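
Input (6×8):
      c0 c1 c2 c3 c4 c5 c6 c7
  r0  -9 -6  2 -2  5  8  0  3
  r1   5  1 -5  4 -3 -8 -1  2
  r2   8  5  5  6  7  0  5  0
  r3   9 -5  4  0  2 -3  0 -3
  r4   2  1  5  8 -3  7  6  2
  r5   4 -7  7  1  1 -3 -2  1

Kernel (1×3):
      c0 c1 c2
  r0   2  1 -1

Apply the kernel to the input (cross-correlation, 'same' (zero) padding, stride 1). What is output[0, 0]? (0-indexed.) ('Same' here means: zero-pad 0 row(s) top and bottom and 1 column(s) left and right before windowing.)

The receptive field on the zero-padded input at this output position is [0 -9 -6]. Elementwise product with the kernel and sum: 0·2 + -9·1 + -6·-1.

-3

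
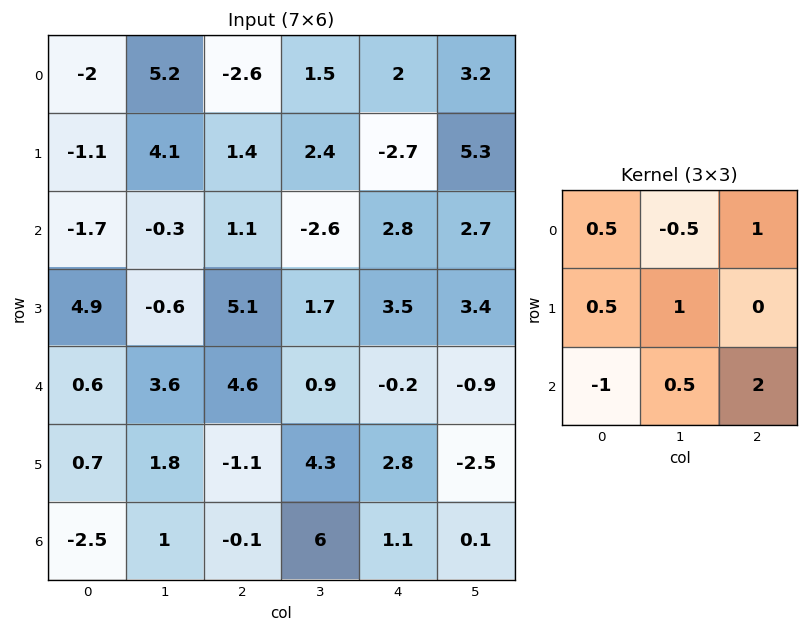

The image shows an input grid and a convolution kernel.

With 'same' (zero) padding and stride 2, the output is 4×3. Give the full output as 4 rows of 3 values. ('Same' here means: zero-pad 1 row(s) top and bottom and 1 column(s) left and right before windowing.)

5.65 1.4 9.6
4.2 11.25 16.2
1.5 11.5 -5.15
-1.05 6.15 2.35

Output[0,0]: The receptive field on the zero-padded input at this output position is [0 0 0 / 0 -2 5.2 / 0 -1.1 4.1]. Elementwise product with the kernel and sum: 0·0.5 + 0·-0.5 + 0·1 + 0·0.5 + -2·1 + 0·-1 + -1.1·0.5 + 4.1·2.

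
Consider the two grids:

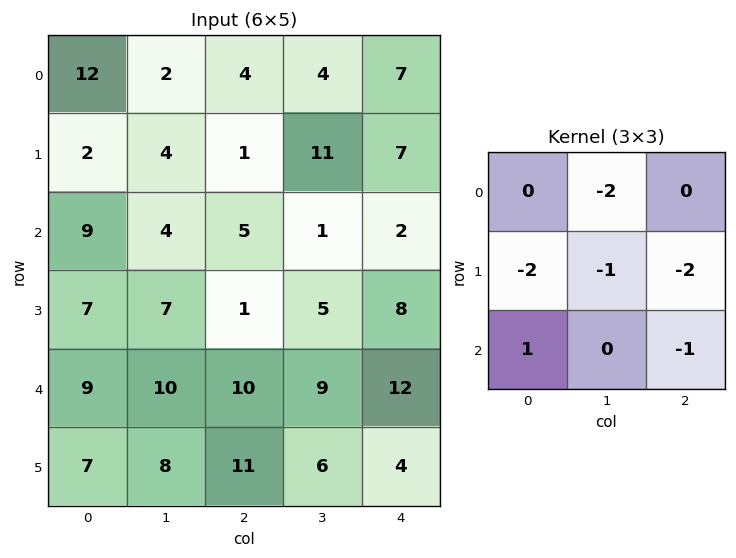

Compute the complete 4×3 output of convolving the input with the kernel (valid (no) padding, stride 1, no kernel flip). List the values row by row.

-10 -36 -32
-34 -15 -44
-32 -34 -27
-66 -48 -56

Output[0,0]: The receptive field on the input at this output position is [12 2 4 / 2 4 1 / 9 4 5]. Elementwise product with the kernel and sum: 2·-2 + 2·-2 + 4·-1 + 1·-2 + 9·1 + 5·-1.
Output[0,1]: The receptive field on the input at this output position is [2 4 4 / 4 1 11 / 4 5 1]. Elementwise product with the kernel and sum: 4·-2 + 4·-2 + 1·-1 + 11·-2 + 4·1 + 1·-1.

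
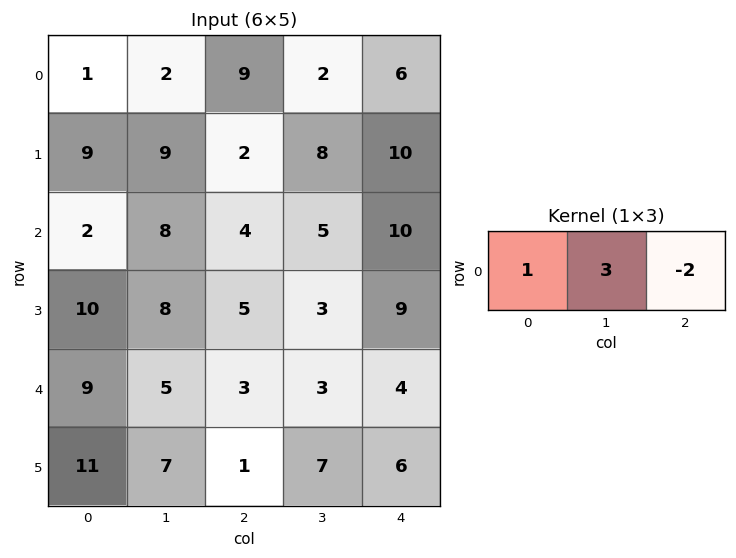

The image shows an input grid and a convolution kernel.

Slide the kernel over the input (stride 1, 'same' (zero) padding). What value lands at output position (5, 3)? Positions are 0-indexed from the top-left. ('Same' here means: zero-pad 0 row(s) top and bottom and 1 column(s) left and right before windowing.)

10

The receptive field on the zero-padded input at this output position is [1 7 6]. Elementwise product with the kernel and sum: 1·1 + 7·3 + 6·-2.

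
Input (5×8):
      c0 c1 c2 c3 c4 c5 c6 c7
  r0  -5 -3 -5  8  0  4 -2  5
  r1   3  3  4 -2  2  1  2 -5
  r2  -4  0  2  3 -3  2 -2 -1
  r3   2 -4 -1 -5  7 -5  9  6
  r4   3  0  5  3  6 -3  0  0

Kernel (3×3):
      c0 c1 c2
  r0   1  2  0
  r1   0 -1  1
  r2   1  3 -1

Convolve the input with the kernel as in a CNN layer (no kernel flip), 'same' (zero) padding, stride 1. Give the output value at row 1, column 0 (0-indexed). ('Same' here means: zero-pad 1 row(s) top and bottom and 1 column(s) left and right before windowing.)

-22

The receptive field on the zero-padded input at this output position is [0 -5 -3 / 0 3 3 / 0 -4 0]. Elementwise product with the kernel and sum: 0·1 + -5·2 + 3·-1 + 3·1 + 0·1 + -4·3 + 0·-1.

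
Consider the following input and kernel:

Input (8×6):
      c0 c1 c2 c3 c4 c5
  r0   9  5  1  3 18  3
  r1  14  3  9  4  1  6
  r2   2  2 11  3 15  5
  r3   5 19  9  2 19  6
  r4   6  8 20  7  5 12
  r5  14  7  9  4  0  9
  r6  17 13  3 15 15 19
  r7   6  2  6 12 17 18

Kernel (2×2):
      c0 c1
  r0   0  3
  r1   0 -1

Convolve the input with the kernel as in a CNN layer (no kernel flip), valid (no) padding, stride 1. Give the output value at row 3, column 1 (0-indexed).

The receptive field on the input at this output position is [19 9 / 8 20]. Elementwise product with the kernel and sum: 9·3 + 20·-1.

7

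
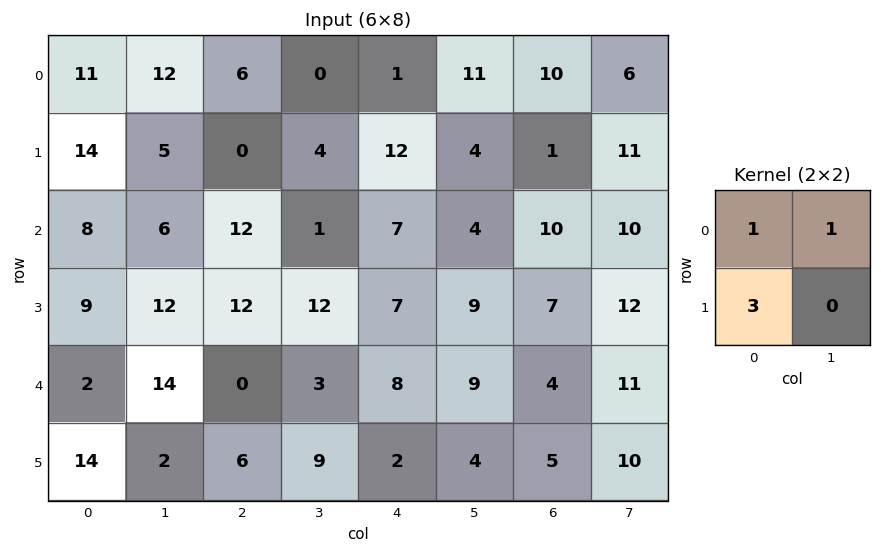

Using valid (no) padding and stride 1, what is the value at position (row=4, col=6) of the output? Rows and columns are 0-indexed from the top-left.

The receptive field on the input at this output position is [4 11 / 5 10]. Elementwise product with the kernel and sum: 4·1 + 11·1 + 5·3.

30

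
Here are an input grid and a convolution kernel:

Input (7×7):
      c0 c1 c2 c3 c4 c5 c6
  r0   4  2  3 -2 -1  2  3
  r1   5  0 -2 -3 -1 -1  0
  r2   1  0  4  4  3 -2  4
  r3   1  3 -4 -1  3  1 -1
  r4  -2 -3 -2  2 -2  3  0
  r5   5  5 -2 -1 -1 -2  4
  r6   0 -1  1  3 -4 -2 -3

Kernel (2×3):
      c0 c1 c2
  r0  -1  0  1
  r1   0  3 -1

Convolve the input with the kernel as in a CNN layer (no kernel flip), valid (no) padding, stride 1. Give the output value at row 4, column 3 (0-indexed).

The receptive field on the input at this output position is [2 -2 3 / -1 -1 -2]. Elementwise product with the kernel and sum: 2·-1 + 3·1 + -1·3 + -2·-1.

0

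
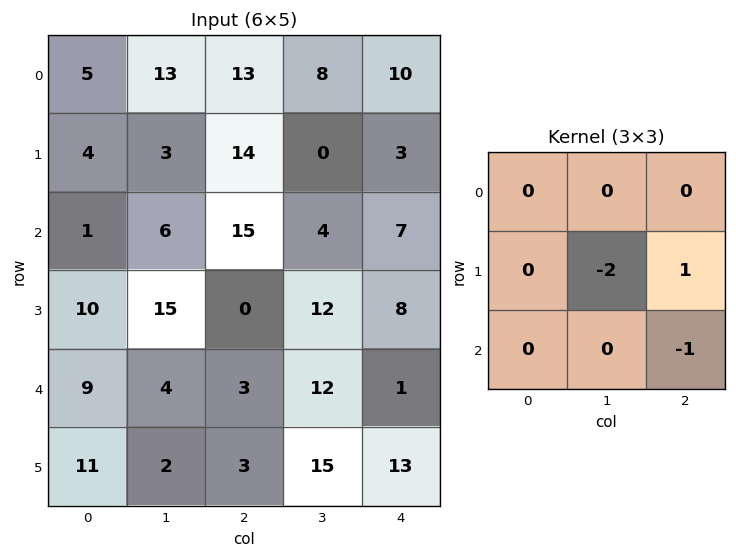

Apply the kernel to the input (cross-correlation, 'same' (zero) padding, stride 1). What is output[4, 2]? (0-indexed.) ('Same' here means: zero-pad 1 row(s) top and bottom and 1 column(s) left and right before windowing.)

-9

The receptive field on the zero-padded input at this output position is [15 0 12 / 4 3 12 / 2 3 15]. Elementwise product with the kernel and sum: 3·-2 + 12·1 + 15·-1.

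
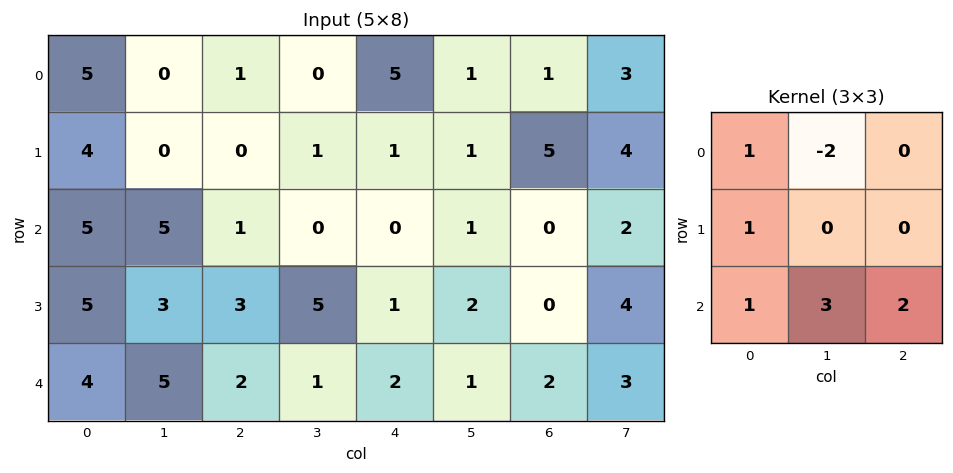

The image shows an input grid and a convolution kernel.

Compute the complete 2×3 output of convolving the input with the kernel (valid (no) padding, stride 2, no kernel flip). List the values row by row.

Output[0,0]: The receptive field on the input at this output position is [5 0 1 / 4 0 0 / 5 5 1]. Elementwise product with the kernel and sum: 5·1 + 0·-2 + 4·1 + 5·1 + 5·3 + 1·2.
Output[0,1]: The receptive field on the input at this output position is [1 0 5 / 0 1 1 / 1 0 0]. Elementwise product with the kernel and sum: 1·1 + 0·-2 + 0·1 + 1·1 + 0·3 + 0·2.

31 2 7
23 13 8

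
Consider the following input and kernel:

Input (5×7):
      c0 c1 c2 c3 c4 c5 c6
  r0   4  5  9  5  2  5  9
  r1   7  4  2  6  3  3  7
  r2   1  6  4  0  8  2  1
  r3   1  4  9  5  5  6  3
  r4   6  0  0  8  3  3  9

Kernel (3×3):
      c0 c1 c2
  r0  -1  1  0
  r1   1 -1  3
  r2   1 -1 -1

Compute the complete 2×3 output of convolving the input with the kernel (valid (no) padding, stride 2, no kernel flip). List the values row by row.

Output[0,0]: The receptive field on the input at this output position is [4 5 9 / 7 4 2 / 1 6 4]. Elementwise product with the kernel and sum: 4·-1 + 5·1 + 7·1 + 4·-1 + 2·3 + 1·1 + 6·-1 + 4·-1.
Output[0,1]: The receptive field on the input at this output position is [9 5 2 / 2 6 3 / 4 0 8]. Elementwise product with the kernel and sum: 9·-1 + 5·1 + 2·1 + 6·-1 + 3·3 + 4·1 + 0·-1 + 8·-1.

1 -3 29
35 4 -7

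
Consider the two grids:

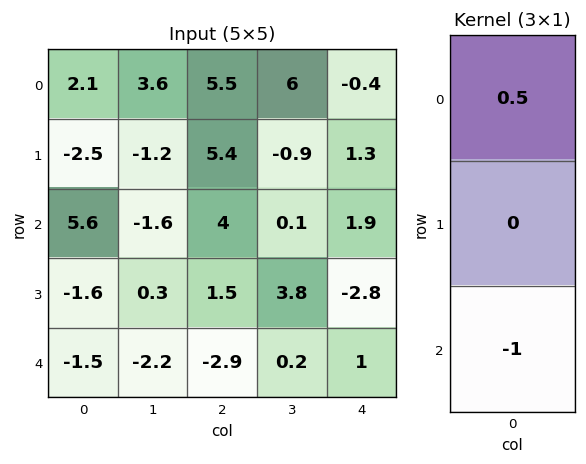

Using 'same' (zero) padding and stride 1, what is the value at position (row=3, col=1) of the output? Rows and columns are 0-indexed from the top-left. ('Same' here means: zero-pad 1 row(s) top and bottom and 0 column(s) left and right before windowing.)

The receptive field on the zero-padded input at this output position is [-1.6 / 0.3 / -2.2]. Elementwise product with the kernel and sum: -1.6·0.5 + -2.2·-1.

1.4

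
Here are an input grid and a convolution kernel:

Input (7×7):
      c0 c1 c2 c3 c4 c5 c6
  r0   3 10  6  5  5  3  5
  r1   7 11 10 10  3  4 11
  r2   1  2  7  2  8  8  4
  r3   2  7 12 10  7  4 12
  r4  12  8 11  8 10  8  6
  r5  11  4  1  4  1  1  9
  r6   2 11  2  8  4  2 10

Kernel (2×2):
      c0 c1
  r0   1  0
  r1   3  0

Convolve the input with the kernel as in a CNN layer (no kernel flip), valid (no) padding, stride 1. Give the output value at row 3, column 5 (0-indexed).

28

The receptive field on the input at this output position is [4 12 / 8 6]. Elementwise product with the kernel and sum: 4·1 + 8·3.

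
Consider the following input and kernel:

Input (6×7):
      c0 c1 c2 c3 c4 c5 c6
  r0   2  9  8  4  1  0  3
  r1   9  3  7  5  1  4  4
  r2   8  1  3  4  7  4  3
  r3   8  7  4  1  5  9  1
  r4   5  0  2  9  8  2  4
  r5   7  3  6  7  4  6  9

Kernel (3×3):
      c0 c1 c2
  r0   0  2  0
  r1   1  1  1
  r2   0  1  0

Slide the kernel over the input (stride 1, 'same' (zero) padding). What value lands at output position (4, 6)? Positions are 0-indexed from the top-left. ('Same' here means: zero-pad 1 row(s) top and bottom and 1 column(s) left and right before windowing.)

17

The receptive field on the zero-padded input at this output position is [9 1 0 / 2 4 0 / 6 9 0]. Elementwise product with the kernel and sum: 1·2 + 2·1 + 4·1 + 0·1 + 9·1.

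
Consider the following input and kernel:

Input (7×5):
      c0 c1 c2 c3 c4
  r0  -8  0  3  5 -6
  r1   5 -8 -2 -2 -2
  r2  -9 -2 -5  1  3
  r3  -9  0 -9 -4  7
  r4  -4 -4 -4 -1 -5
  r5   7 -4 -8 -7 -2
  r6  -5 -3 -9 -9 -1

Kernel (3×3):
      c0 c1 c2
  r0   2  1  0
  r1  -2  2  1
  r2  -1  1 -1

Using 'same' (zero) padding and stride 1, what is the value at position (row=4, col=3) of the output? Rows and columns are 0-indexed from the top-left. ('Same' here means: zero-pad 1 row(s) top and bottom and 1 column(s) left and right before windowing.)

-18

The receptive field on the zero-padded input at this output position is [-9 -4 7 / -4 -1 -5 / -8 -7 -2]. Elementwise product with the kernel and sum: -9·2 + -4·1 + -4·-2 + -1·2 + -5·1 + -8·-1 + -7·1 + -2·-1.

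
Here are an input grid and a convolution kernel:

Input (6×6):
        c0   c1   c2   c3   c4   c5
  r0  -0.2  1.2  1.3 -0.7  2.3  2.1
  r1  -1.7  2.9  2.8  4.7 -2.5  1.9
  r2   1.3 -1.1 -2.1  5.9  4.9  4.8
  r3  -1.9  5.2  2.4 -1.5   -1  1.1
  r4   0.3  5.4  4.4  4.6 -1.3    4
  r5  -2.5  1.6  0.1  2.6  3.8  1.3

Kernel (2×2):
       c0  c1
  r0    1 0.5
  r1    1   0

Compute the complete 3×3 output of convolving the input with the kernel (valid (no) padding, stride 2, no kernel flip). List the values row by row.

Output[0,0]: The receptive field on the input at this output position is [-0.2 1.2 / -1.7 2.9]. Elementwise product with the kernel and sum: -0.2·1 + 1.2·0.5 + -1.7·1.
Output[0,1]: The receptive field on the input at this output position is [1.3 -0.7 / 2.8 4.7]. Elementwise product with the kernel and sum: 1.3·1 + -0.7·0.5 + 2.8·1.

-1.3 3.75 0.85
-1.15 3.25 6.3
0.5 6.8 4.5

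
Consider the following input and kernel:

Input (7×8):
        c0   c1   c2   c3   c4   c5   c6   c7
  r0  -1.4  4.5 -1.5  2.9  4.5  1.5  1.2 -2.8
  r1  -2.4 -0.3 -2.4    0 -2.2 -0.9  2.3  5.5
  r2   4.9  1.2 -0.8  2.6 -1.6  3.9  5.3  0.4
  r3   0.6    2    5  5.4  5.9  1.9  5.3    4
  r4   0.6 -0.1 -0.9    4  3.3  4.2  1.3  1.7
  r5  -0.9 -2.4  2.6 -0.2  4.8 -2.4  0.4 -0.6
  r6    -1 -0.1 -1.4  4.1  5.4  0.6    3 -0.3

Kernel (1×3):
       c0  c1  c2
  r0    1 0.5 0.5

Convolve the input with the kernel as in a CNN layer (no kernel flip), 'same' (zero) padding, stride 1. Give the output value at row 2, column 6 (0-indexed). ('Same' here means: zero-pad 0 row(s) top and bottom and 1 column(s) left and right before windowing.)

6.75

The receptive field on the zero-padded input at this output position is [3.9 5.3 0.4]. Elementwise product with the kernel and sum: 3.9·1 + 5.3·0.5 + 0.4·0.5.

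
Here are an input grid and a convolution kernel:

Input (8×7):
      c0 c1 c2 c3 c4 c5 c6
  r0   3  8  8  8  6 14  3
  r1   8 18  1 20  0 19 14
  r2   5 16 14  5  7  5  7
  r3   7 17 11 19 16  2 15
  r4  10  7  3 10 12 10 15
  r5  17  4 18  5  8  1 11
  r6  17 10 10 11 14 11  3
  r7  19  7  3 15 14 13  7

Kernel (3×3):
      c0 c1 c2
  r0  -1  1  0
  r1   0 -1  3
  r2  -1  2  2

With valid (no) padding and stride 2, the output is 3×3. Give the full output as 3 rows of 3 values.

45 -10 48
37 61 79
70 66 44

Output[0,0]: The receptive field on the input at this output position is [3 8 8 / 8 18 1 / 5 16 14]. Elementwise product with the kernel and sum: 3·-1 + 8·1 + 18·-1 + 1·3 + 5·-1 + 16·2 + 14·2.
Output[0,1]: The receptive field on the input at this output position is [8 8 6 / 1 20 0 / 14 5 7]. Elementwise product with the kernel and sum: 8·-1 + 8·1 + 20·-1 + 0·3 + 14·-1 + 5·2 + 7·2.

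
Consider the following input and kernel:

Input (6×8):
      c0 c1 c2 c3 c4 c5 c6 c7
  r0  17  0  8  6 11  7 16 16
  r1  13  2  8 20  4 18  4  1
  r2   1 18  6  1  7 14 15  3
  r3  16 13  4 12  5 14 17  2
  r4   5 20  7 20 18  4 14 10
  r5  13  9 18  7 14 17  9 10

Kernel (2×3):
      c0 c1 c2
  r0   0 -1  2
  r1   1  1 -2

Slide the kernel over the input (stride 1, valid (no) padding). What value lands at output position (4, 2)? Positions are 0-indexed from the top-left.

The receptive field on the input at this output position is [7 20 18 / 18 7 14]. Elementwise product with the kernel and sum: 20·-1 + 18·2 + 18·1 + 7·1 + 14·-2.

13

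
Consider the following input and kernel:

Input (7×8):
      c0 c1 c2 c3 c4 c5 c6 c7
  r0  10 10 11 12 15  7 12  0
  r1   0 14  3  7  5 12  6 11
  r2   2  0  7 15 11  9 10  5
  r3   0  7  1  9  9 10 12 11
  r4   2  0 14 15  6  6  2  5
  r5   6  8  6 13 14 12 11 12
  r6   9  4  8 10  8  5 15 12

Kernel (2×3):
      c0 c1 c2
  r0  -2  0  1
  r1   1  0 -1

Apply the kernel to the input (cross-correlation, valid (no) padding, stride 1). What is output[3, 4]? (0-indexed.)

-2

The receptive field on the input at this output position is [9 10 12 / 6 6 2]. Elementwise product with the kernel and sum: 9·-2 + 12·1 + 6·1 + 2·-1.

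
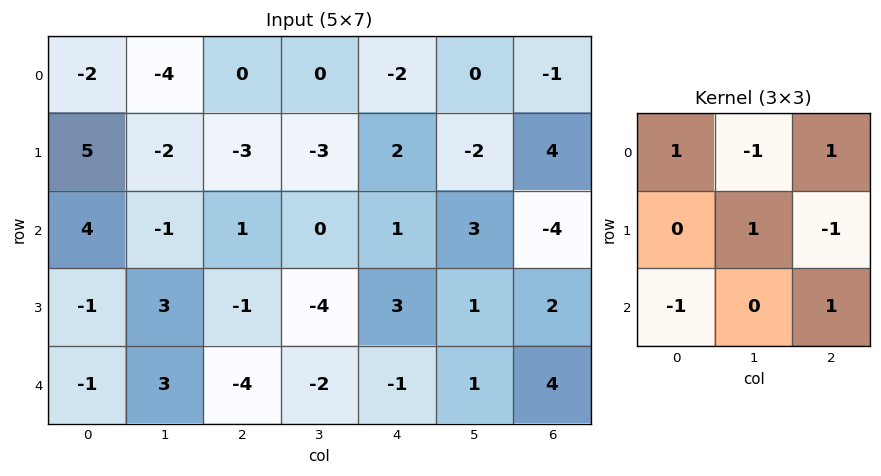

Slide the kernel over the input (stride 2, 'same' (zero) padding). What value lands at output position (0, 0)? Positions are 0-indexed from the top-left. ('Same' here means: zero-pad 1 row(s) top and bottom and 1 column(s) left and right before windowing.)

The receptive field on the zero-padded input at this output position is [0 0 0 / 0 -2 -4 / 0 5 -2]. Elementwise product with the kernel and sum: 0·1 + 0·-1 + 0·1 + -2·1 + -4·-1 + 0·-1 + -2·1.

0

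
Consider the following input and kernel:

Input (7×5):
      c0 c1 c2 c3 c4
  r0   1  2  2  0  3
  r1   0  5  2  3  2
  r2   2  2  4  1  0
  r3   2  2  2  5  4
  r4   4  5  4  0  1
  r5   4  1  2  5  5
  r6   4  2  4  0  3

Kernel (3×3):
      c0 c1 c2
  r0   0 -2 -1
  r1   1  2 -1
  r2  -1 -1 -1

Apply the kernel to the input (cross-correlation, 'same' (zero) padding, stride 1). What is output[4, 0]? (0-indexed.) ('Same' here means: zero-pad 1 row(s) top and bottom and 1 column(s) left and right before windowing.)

The receptive field on the zero-padded input at this output position is [0 2 2 / 0 4 5 / 0 4 1]. Elementwise product with the kernel and sum: 2·-2 + 2·-1 + 0·1 + 4·2 + 5·-1 + 0·-1 + 4·-1 + 1·-1.

-8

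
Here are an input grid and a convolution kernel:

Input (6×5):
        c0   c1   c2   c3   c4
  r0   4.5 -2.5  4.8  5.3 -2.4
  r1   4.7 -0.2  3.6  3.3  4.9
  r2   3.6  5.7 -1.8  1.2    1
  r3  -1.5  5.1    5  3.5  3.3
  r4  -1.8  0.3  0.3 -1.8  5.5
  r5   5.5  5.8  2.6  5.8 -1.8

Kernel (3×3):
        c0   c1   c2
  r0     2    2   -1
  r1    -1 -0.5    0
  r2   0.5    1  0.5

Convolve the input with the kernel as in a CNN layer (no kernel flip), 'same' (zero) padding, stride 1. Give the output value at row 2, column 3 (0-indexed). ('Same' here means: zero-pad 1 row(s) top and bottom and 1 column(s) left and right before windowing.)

17.75

The receptive field on the zero-padded input at this output position is [3.6 3.3 4.9 / -1.8 1.2 1 / 5 3.5 3.3]. Elementwise product with the kernel and sum: 3.6·2 + 3.3·2 + 4.9·-1 + -1.8·-1 + 1.2·-0.5 + 5·0.5 + 3.5·1 + 3.3·0.5.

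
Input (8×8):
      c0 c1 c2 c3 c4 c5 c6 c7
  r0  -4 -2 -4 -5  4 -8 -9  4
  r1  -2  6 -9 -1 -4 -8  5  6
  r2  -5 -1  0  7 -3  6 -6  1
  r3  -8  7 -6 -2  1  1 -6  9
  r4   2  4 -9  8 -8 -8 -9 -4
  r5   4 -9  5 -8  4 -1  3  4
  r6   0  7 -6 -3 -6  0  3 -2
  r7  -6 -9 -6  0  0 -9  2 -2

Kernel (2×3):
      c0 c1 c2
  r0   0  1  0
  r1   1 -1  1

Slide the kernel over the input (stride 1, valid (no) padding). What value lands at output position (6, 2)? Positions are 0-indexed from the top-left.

The receptive field on the input at this output position is [-6 -3 -6 / -6 0 0]. Elementwise product with the kernel and sum: -3·1 + -6·1 + 0·-1 + 0·1.

-9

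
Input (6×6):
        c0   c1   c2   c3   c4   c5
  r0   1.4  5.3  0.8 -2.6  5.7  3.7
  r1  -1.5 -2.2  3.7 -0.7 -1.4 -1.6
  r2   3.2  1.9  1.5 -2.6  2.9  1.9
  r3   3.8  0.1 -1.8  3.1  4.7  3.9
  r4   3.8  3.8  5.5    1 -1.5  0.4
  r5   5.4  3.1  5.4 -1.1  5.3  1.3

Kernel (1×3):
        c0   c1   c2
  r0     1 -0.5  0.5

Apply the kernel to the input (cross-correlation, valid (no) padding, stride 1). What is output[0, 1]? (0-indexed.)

The receptive field on the input at this output position is [5.3 0.8 -2.6]. Elementwise product with the kernel and sum: 5.3·1 + 0.8·-0.5 + -2.6·0.5.

3.6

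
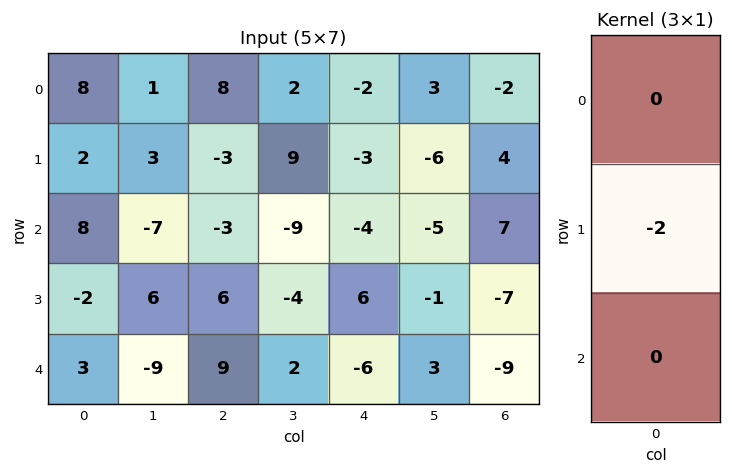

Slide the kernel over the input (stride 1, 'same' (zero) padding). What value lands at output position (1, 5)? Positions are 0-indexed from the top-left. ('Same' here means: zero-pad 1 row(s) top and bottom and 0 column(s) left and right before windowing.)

The receptive field on the zero-padded input at this output position is [3 / -6 / -5]. Elementwise product with the kernel and sum: -6·-2.

12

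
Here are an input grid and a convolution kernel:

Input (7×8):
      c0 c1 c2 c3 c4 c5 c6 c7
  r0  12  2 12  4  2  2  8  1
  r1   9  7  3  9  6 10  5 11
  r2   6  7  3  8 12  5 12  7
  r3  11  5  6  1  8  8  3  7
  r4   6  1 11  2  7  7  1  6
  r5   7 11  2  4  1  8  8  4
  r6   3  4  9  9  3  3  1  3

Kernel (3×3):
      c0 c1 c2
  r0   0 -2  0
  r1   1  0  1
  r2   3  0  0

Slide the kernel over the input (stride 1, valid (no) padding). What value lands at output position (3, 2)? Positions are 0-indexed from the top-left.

The receptive field on the input at this output position is [6 1 8 / 11 2 7 / 2 4 1]. Elementwise product with the kernel and sum: 1·-2 + 11·1 + 7·1 + 2·3.

22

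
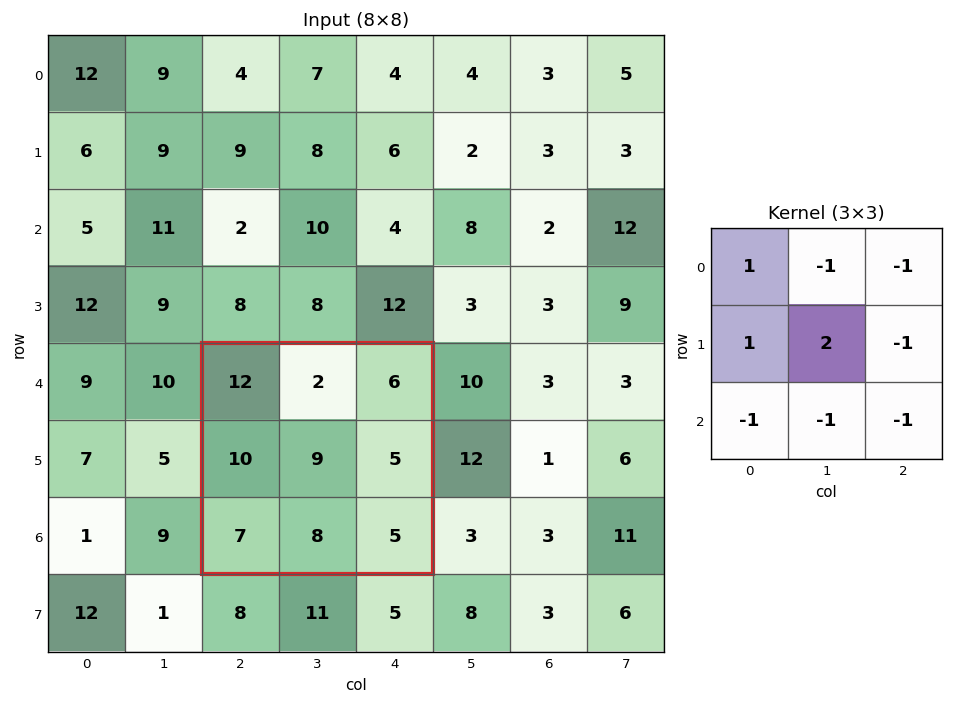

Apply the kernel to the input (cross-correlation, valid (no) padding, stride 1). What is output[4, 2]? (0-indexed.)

The receptive field on the input at this output position is [12 2 6 / 10 9 5 / 7 8 5]. Elementwise product with the kernel and sum: 12·1 + 2·-1 + 6·-1 + 10·1 + 9·2 + 5·-1 + 7·-1 + 8·-1 + 5·-1.

7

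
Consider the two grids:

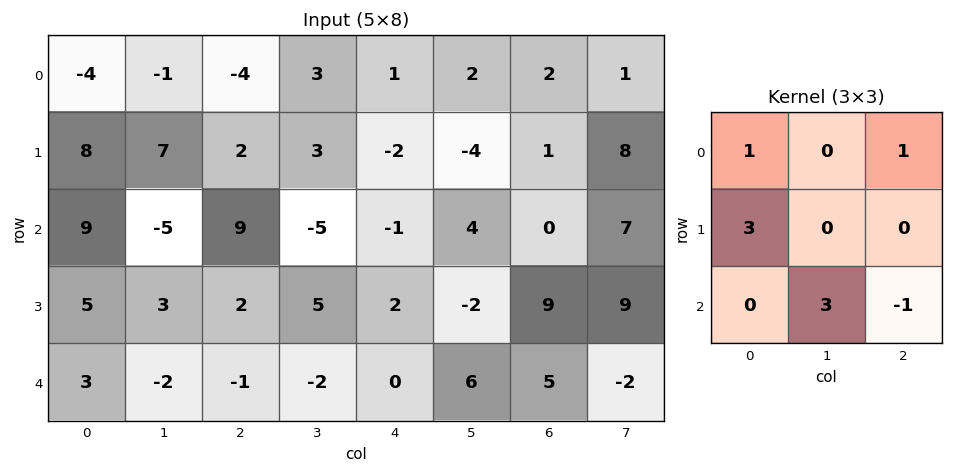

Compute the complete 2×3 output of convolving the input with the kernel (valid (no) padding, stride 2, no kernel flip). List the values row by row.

Output[0,0]: The receptive field on the input at this output position is [-4 -1 -4 / 8 7 2 / 9 -5 9]. Elementwise product with the kernel and sum: -4·1 + -4·1 + 8·3 + -5·3 + 9·-1.
Output[0,1]: The receptive field on the input at this output position is [-4 3 1 / 2 3 -2 / 9 -5 -1]. Elementwise product with the kernel and sum: -4·1 + 1·1 + 2·3 + -5·3 + -1·-1.

-8 -11 9
28 8 18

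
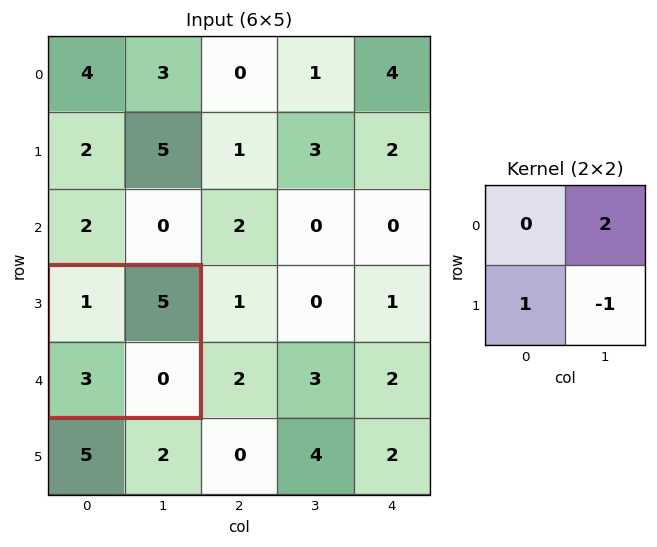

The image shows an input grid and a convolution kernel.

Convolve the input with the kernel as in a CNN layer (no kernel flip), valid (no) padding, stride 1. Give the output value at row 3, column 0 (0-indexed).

13

The receptive field on the input at this output position is [1 5 / 3 0]. Elementwise product with the kernel and sum: 5·2 + 3·1 + 0·-1.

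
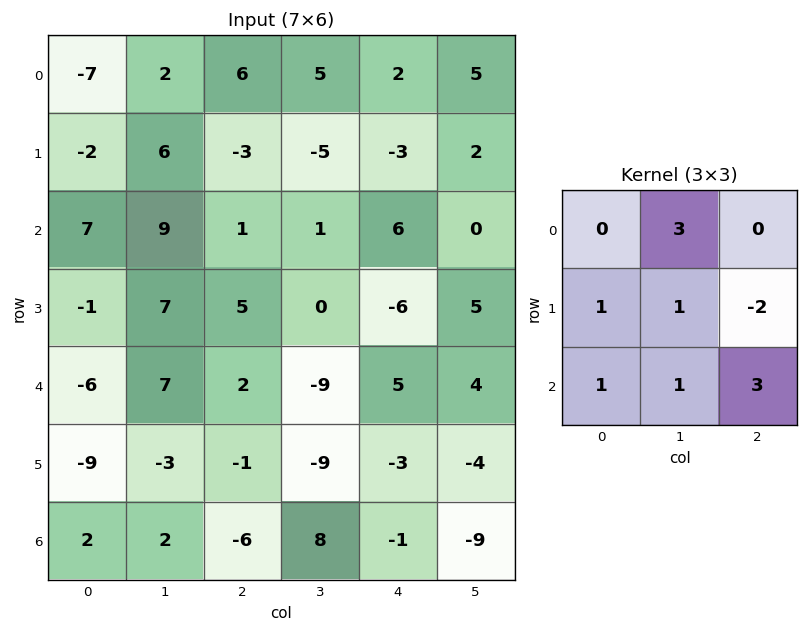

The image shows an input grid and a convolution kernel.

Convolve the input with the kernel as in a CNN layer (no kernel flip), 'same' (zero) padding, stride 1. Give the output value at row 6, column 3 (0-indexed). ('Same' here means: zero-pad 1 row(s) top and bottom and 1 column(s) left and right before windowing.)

The receptive field on the zero-padded input at this output position is [-1 -9 -3 / -6 8 -1 / 0 0 0]. Elementwise product with the kernel and sum: -9·3 + -6·1 + 8·1 + -1·-2 + 0·1 + 0·1 + 0·3.

-23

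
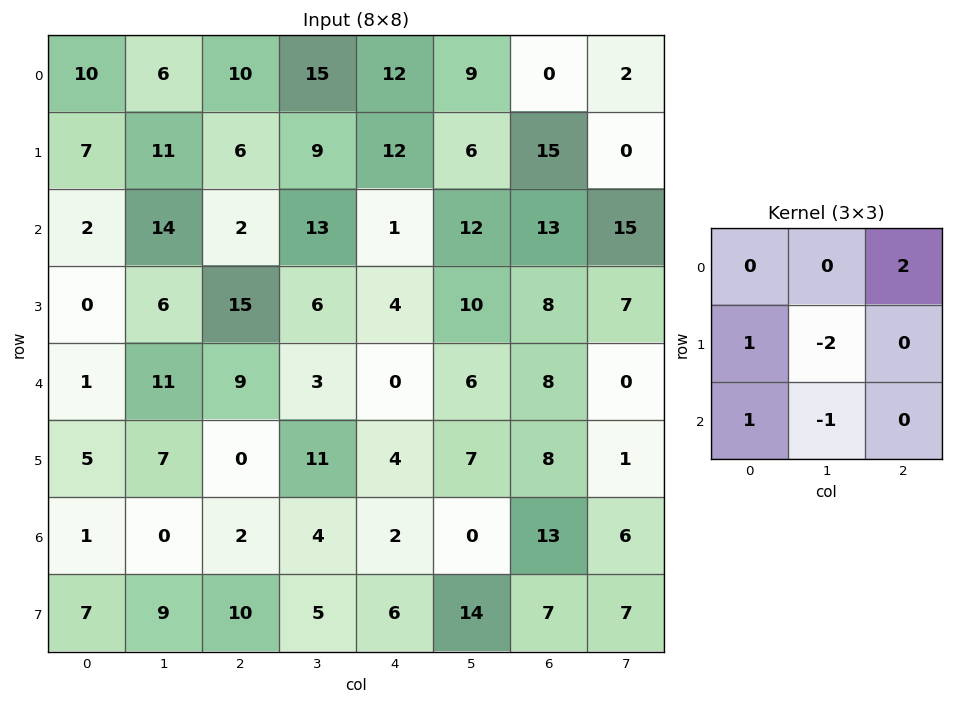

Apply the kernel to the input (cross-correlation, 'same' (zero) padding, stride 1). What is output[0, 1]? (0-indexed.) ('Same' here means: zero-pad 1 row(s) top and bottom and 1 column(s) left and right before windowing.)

-6

The receptive field on the zero-padded input at this output position is [0 0 0 / 10 6 10 / 7 11 6]. Elementwise product with the kernel and sum: 0·2 + 10·1 + 6·-2 + 7·1 + 11·-1.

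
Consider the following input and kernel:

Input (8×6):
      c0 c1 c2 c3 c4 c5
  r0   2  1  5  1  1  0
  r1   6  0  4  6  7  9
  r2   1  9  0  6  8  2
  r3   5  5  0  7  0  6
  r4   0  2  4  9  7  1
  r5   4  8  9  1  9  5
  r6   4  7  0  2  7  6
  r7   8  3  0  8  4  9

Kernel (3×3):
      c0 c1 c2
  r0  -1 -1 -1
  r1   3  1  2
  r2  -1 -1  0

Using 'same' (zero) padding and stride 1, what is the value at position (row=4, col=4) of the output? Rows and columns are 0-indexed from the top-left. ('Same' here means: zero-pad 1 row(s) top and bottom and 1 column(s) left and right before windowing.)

13

The receptive field on the zero-padded input at this output position is [7 0 6 / 9 7 1 / 1 9 5]. Elementwise product with the kernel and sum: 7·-1 + 0·-1 + 6·-1 + 9·3 + 7·1 + 1·2 + 1·-1 + 9·-1.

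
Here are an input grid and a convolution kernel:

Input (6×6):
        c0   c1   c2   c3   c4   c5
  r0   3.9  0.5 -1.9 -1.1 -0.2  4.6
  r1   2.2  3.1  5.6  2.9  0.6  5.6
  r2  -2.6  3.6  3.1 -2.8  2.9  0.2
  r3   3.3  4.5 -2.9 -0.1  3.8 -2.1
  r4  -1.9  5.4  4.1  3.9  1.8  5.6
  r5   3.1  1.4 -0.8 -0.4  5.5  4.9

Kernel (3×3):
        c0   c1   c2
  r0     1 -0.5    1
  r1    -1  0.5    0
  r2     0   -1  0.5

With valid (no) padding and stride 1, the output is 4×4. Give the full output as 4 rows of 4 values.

-0.95 -4.45 -1.45 -1.8
4.7 4 2.25 7.6
-5.7 -8.85 7.25 -1.05
0.95 3.1 1.95 -10.15

Output[0,0]: The receptive field on the input at this output position is [3.9 0.5 -1.9 / 2.2 3.1 5.6 / -2.6 3.6 3.1]. Elementwise product with the kernel and sum: 3.9·1 + 0.5·-0.5 + -1.9·1 + 2.2·-1 + 3.1·0.5 + 3.6·-1 + 3.1·0.5.
Output[0,1]: The receptive field on the input at this output position is [0.5 -1.9 -1.1 / 3.1 5.6 2.9 / 3.6 3.1 -2.8]. Elementwise product with the kernel and sum: 0.5·1 + -1.9·-0.5 + -1.1·1 + 3.1·-1 + 5.6·0.5 + 3.1·-1 + -2.8·0.5.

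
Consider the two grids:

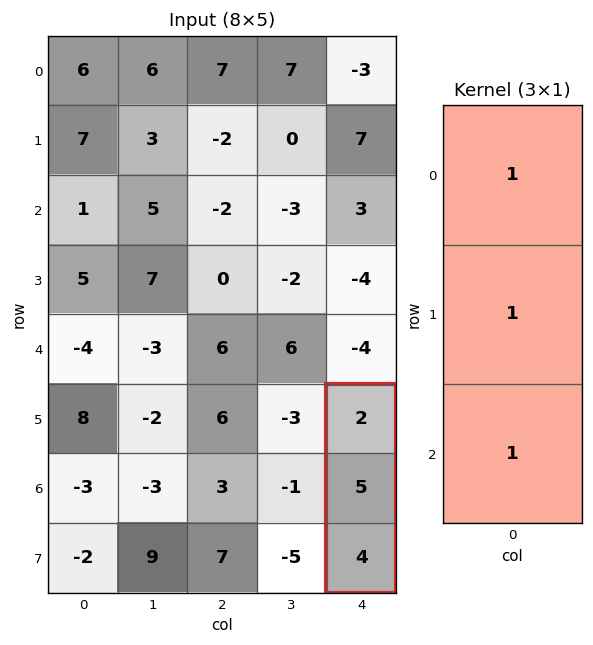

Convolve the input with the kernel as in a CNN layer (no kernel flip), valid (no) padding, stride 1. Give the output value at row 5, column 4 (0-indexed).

11

The receptive field on the input at this output position is [2 / 5 / 4]. Elementwise product with the kernel and sum: 2·1 + 5·1 + 4·1.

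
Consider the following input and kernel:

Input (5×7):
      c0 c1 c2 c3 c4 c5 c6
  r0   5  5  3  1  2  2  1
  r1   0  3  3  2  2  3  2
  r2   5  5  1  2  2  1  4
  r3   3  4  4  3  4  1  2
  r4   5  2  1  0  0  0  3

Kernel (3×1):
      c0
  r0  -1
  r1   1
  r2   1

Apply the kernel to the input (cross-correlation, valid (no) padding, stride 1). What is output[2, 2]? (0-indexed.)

4

The receptive field on the input at this output position is [1 / 4 / 1]. Elementwise product with the kernel and sum: 1·-1 + 4·1 + 1·1.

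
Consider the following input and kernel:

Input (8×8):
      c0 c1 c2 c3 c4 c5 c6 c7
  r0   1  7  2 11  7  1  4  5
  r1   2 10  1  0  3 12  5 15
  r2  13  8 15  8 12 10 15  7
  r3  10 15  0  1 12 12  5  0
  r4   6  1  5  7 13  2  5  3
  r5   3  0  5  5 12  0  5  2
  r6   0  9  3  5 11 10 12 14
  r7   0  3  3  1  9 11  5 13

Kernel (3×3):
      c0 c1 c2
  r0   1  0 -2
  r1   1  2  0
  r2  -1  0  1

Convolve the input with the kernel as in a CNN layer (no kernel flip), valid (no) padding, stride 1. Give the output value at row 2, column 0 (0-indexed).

22

The receptive field on the input at this output position is [13 8 15 / 10 15 0 / 6 1 5]. Elementwise product with the kernel and sum: 13·1 + 15·-2 + 10·1 + 15·2 + 6·-1 + 5·1.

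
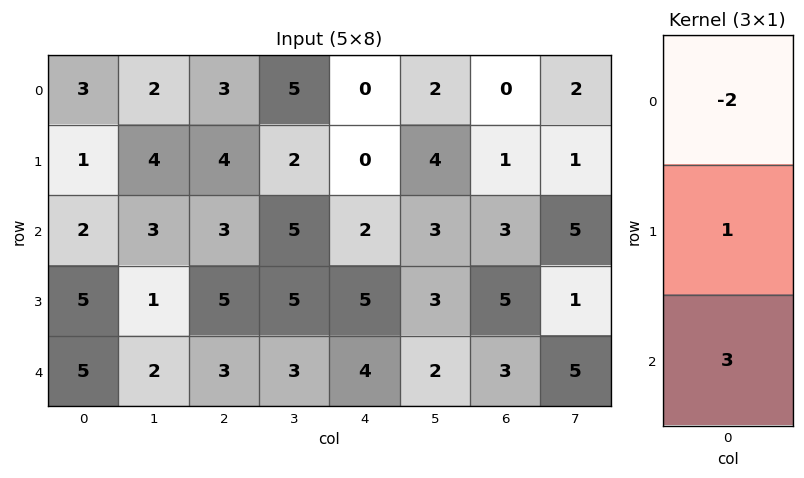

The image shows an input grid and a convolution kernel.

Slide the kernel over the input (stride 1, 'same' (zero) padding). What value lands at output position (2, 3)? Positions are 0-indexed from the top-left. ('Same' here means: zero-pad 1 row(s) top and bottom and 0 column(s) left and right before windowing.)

16

The receptive field on the zero-padded input at this output position is [2 / 5 / 5]. Elementwise product with the kernel and sum: 2·-2 + 5·1 + 5·3.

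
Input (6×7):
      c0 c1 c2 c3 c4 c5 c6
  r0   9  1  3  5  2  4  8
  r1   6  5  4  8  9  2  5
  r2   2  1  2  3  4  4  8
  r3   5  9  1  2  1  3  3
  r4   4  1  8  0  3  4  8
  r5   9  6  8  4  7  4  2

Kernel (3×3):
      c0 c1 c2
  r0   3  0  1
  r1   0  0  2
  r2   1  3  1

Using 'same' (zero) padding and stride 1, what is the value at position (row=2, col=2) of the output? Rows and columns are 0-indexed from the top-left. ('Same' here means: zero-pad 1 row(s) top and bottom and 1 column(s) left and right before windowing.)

The receptive field on the zero-padded input at this output position is [5 4 8 / 1 2 3 / 9 1 2]. Elementwise product with the kernel and sum: 5·3 + 8·1 + 3·2 + 9·1 + 1·3 + 2·1.

43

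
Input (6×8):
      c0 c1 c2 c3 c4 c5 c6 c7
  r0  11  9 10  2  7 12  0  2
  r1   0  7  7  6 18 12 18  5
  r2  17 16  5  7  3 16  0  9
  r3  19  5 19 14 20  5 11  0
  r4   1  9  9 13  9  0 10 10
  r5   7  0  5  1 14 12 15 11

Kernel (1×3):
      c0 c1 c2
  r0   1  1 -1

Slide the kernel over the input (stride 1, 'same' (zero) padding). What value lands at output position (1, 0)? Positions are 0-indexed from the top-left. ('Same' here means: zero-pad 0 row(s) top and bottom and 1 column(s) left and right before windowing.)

-7

The receptive field on the zero-padded input at this output position is [0 0 7]. Elementwise product with the kernel and sum: 0·1 + 0·1 + 7·-1.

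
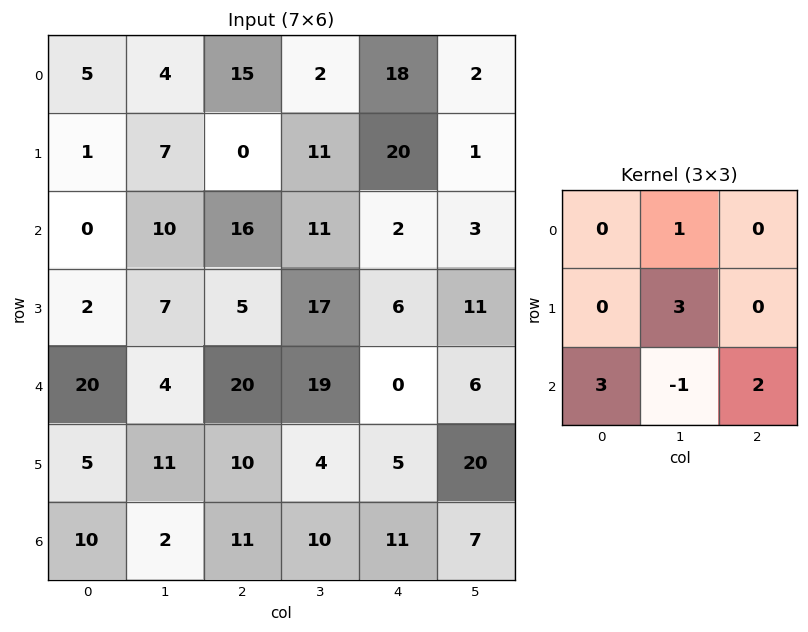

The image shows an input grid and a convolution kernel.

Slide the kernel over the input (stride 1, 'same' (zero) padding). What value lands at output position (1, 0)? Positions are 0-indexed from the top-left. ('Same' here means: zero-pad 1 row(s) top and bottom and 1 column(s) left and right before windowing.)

28

The receptive field on the zero-padded input at this output position is [0 5 4 / 0 1 7 / 0 0 10]. Elementwise product with the kernel and sum: 5·1 + 1·3 + 0·3 + 0·-1 + 10·2.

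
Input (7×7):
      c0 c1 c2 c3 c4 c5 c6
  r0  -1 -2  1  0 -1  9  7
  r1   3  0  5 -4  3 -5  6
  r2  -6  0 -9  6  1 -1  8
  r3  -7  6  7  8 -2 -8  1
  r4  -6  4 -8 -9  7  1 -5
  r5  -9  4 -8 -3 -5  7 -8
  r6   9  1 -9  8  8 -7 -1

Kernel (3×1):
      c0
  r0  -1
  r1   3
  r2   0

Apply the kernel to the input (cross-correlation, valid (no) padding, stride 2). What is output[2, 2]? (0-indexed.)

The receptive field on the input at this output position is [7 / -5 / 8]. Elementwise product with the kernel and sum: 7·-1 + -5·3.

-22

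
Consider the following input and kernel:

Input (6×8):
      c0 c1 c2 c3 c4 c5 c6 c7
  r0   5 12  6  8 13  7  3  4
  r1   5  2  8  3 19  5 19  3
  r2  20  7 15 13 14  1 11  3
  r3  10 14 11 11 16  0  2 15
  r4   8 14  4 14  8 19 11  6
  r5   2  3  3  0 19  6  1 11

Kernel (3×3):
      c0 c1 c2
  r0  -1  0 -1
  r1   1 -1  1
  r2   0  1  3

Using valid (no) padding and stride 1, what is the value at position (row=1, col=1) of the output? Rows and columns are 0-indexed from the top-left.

44

The receptive field on the input at this output position is [2 8 3 / 7 15 13 / 14 11 11]. Elementwise product with the kernel and sum: 2·-1 + 3·-1 + 7·1 + 15·-1 + 13·1 + 11·1 + 11·3.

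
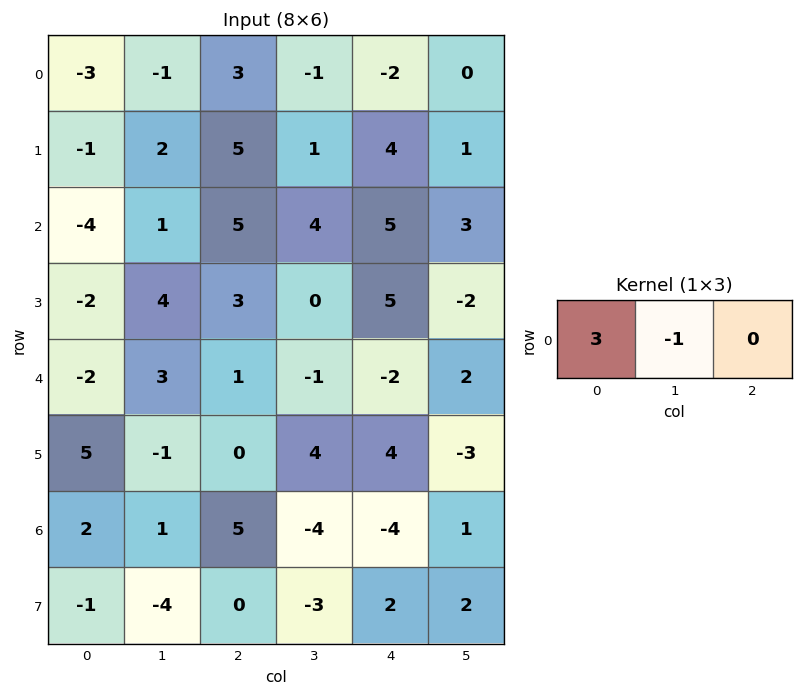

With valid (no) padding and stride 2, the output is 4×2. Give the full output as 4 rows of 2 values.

-8 10
-13 11
-9 4
5 19

Output[0,0]: The receptive field on the input at this output position is [-3 -1 3]. Elementwise product with the kernel and sum: -3·3 + -1·-1.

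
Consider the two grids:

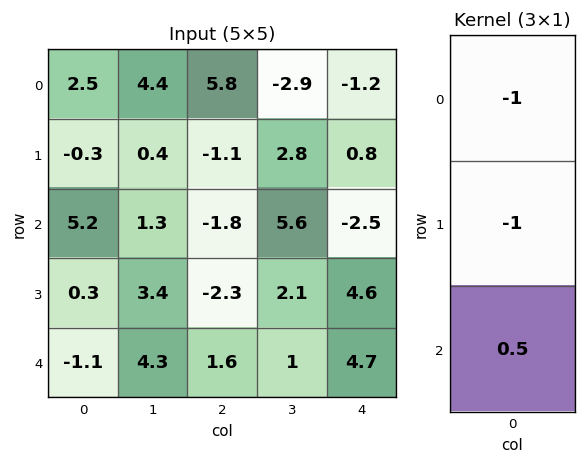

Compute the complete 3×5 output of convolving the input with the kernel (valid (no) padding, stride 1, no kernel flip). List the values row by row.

0.4 -4.15 -5.6 2.9 -0.85
-4.75 -0 1.75 -7.35 4
-6.05 -2.55 4.9 -7.2 0.25

Output[0,0]: The receptive field on the input at this output position is [2.5 / -0.3 / 5.2]. Elementwise product with the kernel and sum: 2.5·-1 + -0.3·-1 + 5.2·0.5.
Output[0,1]: The receptive field on the input at this output position is [4.4 / 0.4 / 1.3]. Elementwise product with the kernel and sum: 4.4·-1 + 0.4·-1 + 1.3·0.5.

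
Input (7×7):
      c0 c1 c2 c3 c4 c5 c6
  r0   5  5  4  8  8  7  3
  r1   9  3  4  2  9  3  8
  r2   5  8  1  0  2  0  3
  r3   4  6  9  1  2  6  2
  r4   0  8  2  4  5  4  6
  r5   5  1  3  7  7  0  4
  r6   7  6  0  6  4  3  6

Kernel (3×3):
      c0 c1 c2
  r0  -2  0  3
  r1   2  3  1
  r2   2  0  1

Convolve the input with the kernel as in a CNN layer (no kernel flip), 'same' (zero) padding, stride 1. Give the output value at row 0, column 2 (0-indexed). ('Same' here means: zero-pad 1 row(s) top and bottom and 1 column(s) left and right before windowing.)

The receptive field on the zero-padded input at this output position is [0 0 0 / 5 4 8 / 3 4 2]. Elementwise product with the kernel and sum: 0·-2 + 0·3 + 5·2 + 4·3 + 8·1 + 3·2 + 2·1.

38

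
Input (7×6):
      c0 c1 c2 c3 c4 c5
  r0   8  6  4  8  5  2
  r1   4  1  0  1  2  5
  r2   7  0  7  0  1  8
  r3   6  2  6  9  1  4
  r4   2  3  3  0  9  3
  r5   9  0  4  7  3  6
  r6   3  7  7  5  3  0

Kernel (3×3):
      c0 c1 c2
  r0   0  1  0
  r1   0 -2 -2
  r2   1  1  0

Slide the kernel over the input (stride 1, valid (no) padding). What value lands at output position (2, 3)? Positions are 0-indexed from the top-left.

The receptive field on the input at this output position is [0 1 8 / 9 1 4 / 0 9 3]. Elementwise product with the kernel and sum: 1·1 + 1·-2 + 4·-2 + 0·1 + 9·1.

0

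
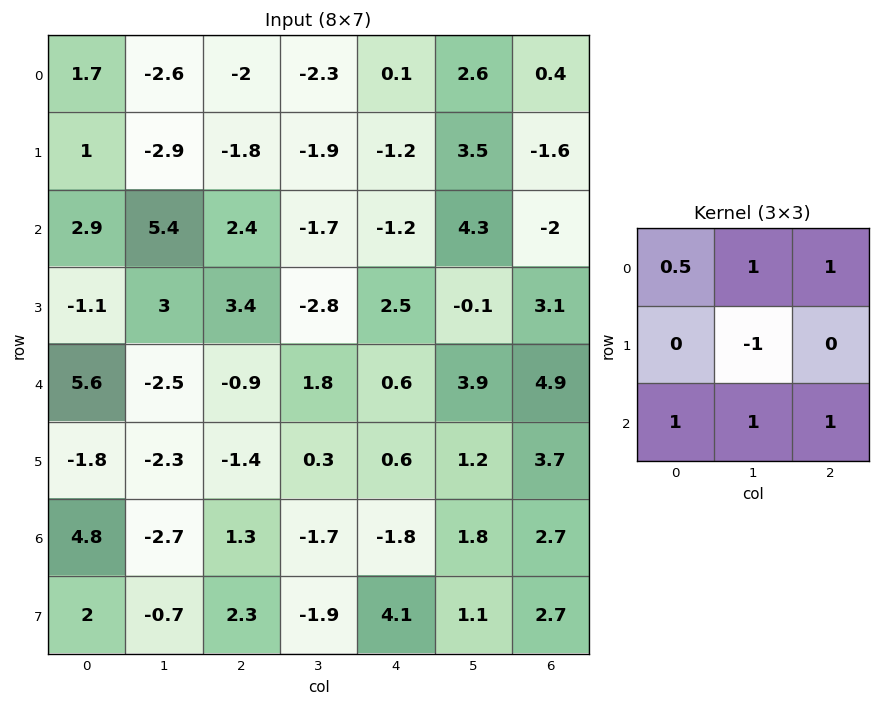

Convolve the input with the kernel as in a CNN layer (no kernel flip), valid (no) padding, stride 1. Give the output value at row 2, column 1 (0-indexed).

-1.6

The receptive field on the input at this output position is [5.4 2.4 -1.7 / 3 3.4 -2.8 / -2.5 -0.9 1.8]. Elementwise product with the kernel and sum: 5.4·0.5 + 2.4·1 + -1.7·1 + 3.4·-1 + -2.5·1 + -0.9·1 + 1.8·1.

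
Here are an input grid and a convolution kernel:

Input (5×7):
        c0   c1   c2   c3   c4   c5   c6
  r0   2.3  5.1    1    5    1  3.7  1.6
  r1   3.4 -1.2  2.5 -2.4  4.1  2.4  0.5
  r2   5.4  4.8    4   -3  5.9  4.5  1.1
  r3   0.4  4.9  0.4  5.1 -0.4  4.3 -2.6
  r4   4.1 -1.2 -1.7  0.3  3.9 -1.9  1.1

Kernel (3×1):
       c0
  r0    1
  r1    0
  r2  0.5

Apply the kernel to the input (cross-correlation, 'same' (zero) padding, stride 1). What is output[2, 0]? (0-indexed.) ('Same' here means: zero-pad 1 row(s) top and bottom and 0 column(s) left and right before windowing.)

3.6

The receptive field on the zero-padded input at this output position is [3.4 / 5.4 / 0.4]. Elementwise product with the kernel and sum: 3.4·1 + 0.4·0.5.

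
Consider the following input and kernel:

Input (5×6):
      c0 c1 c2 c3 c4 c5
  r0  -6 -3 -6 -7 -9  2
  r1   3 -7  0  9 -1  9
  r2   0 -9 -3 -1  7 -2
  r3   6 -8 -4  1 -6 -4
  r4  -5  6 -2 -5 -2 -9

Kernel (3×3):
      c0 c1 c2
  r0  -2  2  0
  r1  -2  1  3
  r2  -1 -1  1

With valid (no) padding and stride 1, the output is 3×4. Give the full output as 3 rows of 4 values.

Output[0,0]: The receptive field on the input at this output position is [-6 -3 -6 / 3 -7 0 / 0 -9 -3]. Elementwise product with the kernel and sum: -6·-2 + -3·2 + 3·-2 + -7·1 + 0·3 + 0·-1 + -9·-1 + -3·1.

-1 46 15 -4
-40 39 41 -16
-53 18 0 -6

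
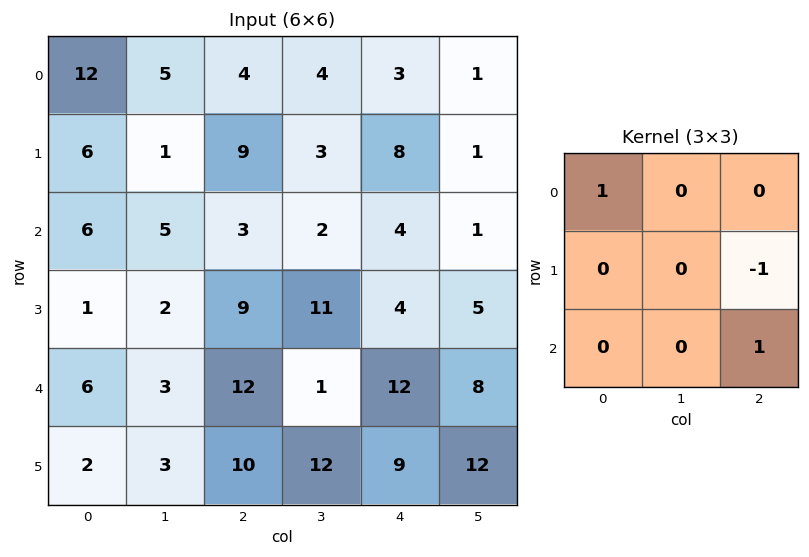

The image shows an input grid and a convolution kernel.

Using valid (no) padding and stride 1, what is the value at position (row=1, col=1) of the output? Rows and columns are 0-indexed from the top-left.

The receptive field on the input at this output position is [1 9 3 / 5 3 2 / 2 9 11]. Elementwise product with the kernel and sum: 1·1 + 2·-1 + 11·1.

10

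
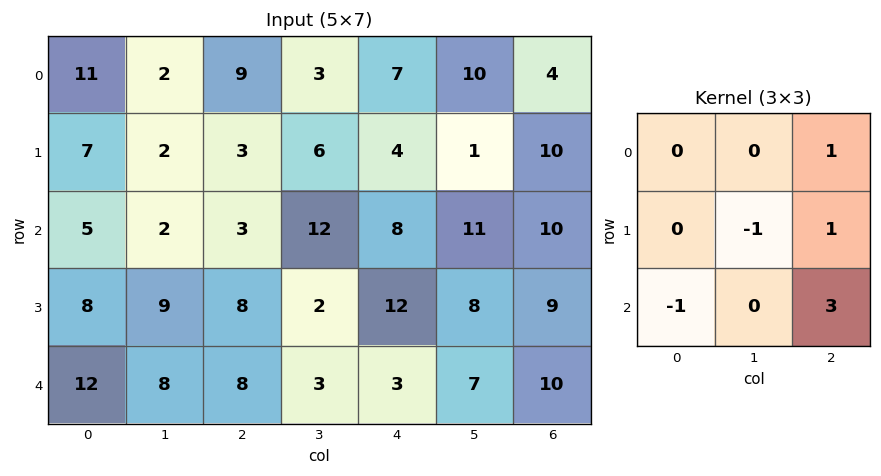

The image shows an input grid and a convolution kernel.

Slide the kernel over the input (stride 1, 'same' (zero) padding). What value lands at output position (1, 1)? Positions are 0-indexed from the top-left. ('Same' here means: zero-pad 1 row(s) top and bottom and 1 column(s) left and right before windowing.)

The receptive field on the zero-padded input at this output position is [11 2 9 / 7 2 3 / 5 2 3]. Elementwise product with the kernel and sum: 9·1 + 2·-1 + 3·1 + 5·-1 + 3·3.

14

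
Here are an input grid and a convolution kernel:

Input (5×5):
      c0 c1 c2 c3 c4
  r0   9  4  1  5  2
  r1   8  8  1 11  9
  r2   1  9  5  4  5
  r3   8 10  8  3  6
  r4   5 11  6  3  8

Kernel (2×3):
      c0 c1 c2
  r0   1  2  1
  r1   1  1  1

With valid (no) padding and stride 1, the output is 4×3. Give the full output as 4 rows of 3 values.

35 31 34
40 39 46
50 44 35
58 49 37

Output[0,0]: The receptive field on the input at this output position is [9 4 1 / 8 8 1]. Elementwise product with the kernel and sum: 9·1 + 4·2 + 1·1 + 8·1 + 8·1 + 1·1.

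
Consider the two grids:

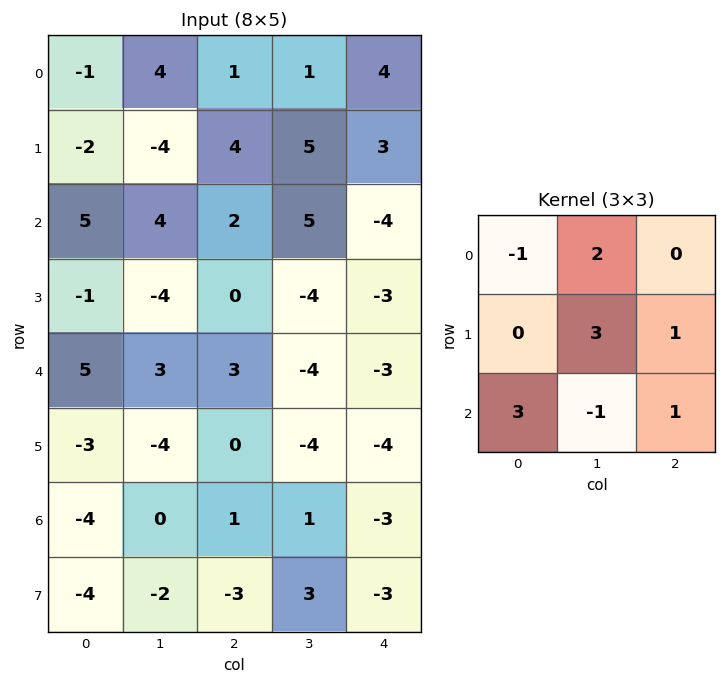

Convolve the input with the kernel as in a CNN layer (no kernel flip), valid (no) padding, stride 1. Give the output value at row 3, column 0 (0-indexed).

0

The receptive field on the input at this output position is [-1 -4 0 / 5 3 3 / -3 -4 0]. Elementwise product with the kernel and sum: -1·-1 + -4·2 + 3·3 + 3·1 + -3·3 + -4·-1 + 0·1.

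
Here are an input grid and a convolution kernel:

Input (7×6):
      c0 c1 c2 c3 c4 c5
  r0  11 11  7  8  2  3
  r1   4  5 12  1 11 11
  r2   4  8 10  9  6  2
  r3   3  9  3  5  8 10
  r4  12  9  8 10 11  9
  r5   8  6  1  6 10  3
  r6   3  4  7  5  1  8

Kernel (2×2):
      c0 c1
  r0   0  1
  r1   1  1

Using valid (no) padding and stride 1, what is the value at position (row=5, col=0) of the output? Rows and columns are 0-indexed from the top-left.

The receptive field on the input at this output position is [8 6 / 3 4]. Elementwise product with the kernel and sum: 6·1 + 3·1 + 4·1.

13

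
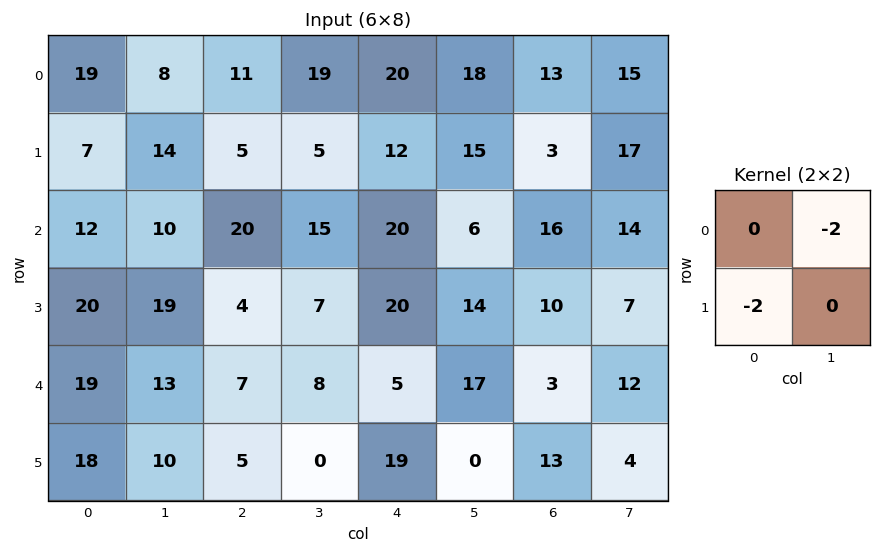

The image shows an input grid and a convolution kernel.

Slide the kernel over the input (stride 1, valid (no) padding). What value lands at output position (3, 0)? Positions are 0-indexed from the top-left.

-76

The receptive field on the input at this output position is [20 19 / 19 13]. Elementwise product with the kernel and sum: 19·-2 + 19·-2.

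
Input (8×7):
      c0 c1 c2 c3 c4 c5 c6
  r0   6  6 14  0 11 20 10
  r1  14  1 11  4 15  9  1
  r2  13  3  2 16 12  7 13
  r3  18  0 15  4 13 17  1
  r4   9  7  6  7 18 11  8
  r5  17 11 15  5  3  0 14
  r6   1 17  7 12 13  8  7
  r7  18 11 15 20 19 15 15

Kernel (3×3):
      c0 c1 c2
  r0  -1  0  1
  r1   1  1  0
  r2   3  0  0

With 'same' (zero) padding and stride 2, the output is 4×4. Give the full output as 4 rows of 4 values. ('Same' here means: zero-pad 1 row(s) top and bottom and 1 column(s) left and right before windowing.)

6 23 23 57
14 8 45 62
9 50 53 2
12 51 80 60

Output[0,0]: The receptive field on the zero-padded input at this output position is [0 0 0 / 0 6 6 / 0 14 1]. Elementwise product with the kernel and sum: 0·-1 + 0·1 + 0·1 + 6·1 + 0·3.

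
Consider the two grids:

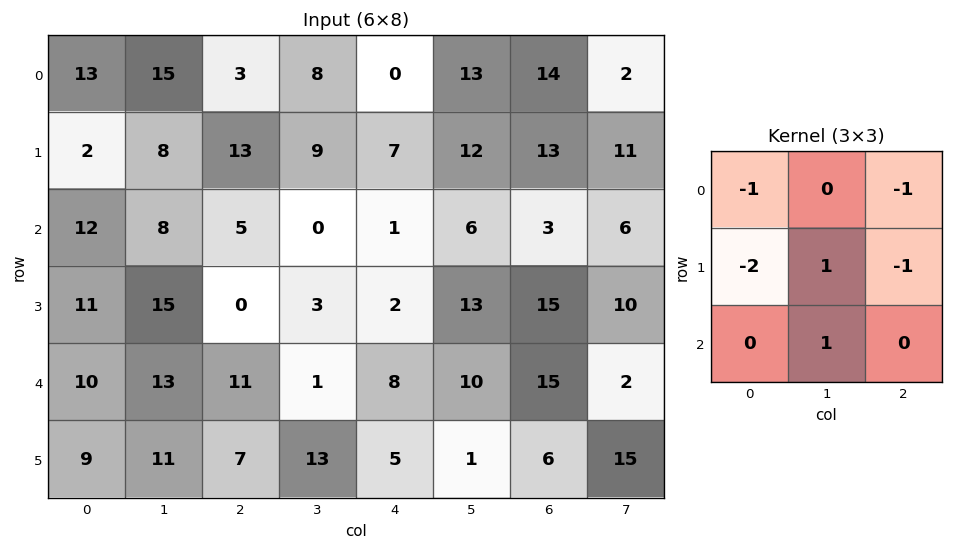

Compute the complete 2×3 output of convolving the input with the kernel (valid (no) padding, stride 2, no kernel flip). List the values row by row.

-17 -27 -23
-11 -4 0

Output[0,0]: The receptive field on the input at this output position is [13 15 3 / 2 8 13 / 12 8 5]. Elementwise product with the kernel and sum: 13·-1 + 3·-1 + 2·-2 + 8·1 + 13·-1 + 8·1.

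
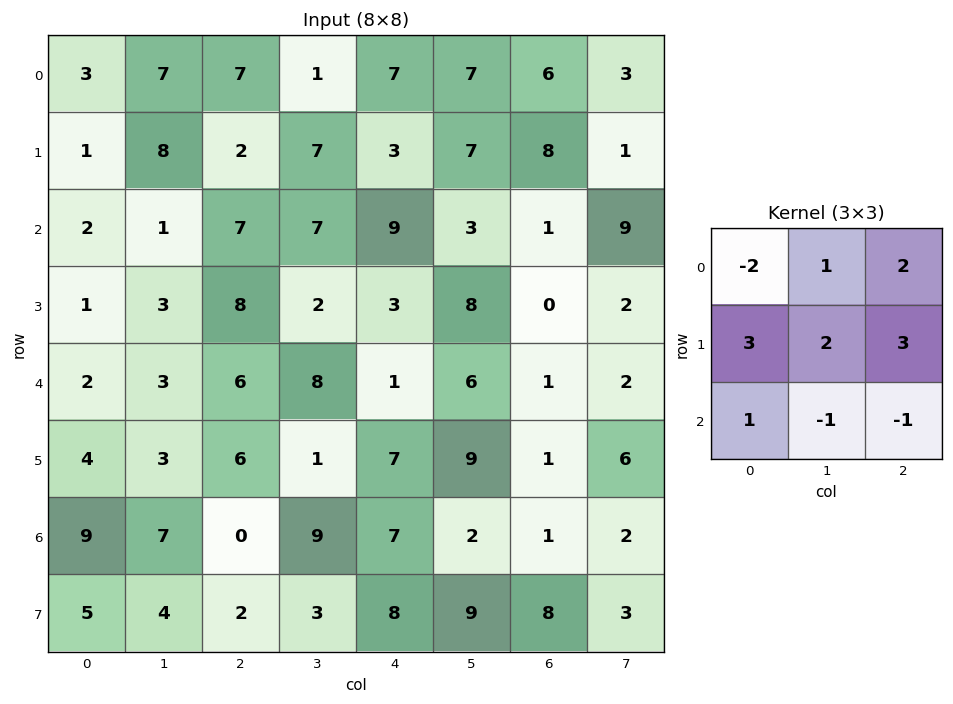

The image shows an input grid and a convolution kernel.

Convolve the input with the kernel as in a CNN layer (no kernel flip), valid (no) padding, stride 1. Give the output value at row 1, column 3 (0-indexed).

The receptive field on the input at this output position is [7 3 7 / 7 9 3 / 2 3 8]. Elementwise product with the kernel and sum: 7·-2 + 3·1 + 7·2 + 7·3 + 9·2 + 3·3 + 2·1 + 3·-1 + 8·-1.

42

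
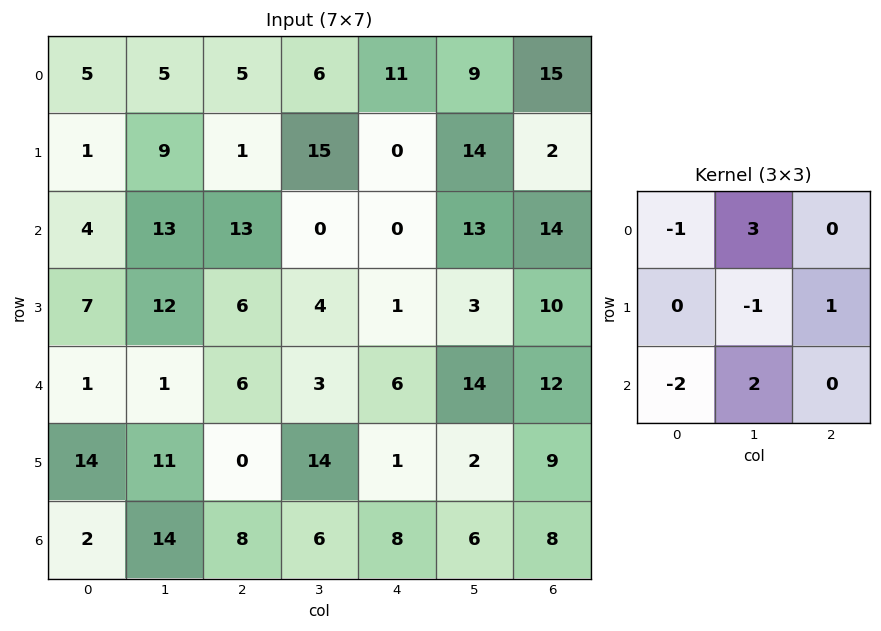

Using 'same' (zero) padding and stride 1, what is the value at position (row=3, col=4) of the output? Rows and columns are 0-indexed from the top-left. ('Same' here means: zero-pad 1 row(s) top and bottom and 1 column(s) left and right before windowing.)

8

The receptive field on the zero-padded input at this output position is [0 0 13 / 4 1 3 / 3 6 14]. Elementwise product with the kernel and sum: 0·-1 + 0·3 + 1·-1 + 3·1 + 3·-2 + 6·2.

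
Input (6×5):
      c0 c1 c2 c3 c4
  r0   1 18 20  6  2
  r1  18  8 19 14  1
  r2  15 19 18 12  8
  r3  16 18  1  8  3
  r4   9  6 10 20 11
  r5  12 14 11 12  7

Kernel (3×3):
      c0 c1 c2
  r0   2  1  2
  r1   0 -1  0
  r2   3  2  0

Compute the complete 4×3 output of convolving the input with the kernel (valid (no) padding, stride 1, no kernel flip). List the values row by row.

135 142 114
147 101 61
106 117 126
110 107 53

Output[0,0]: The receptive field on the input at this output position is [1 18 20 / 18 8 19 / 15 19 18]. Elementwise product with the kernel and sum: 1·2 + 18·1 + 20·2 + 8·-1 + 15·3 + 19·2.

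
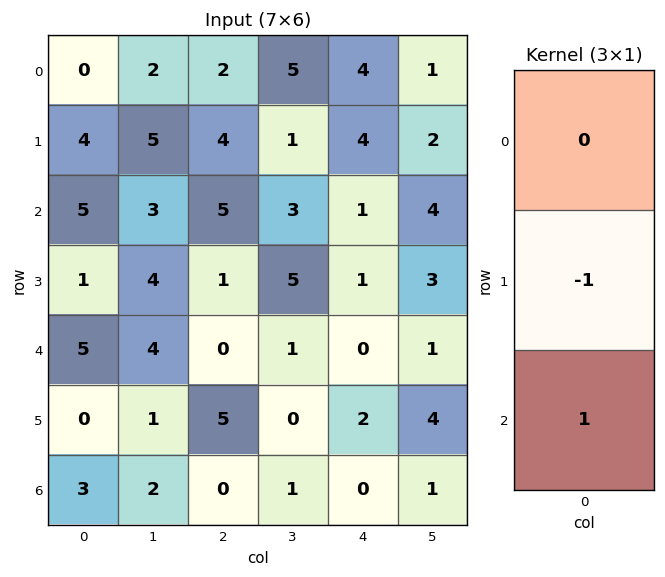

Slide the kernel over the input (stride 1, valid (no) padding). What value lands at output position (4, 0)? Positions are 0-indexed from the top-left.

3

The receptive field on the input at this output position is [5 / 0 / 3]. Elementwise product with the kernel and sum: 0·-1 + 3·1.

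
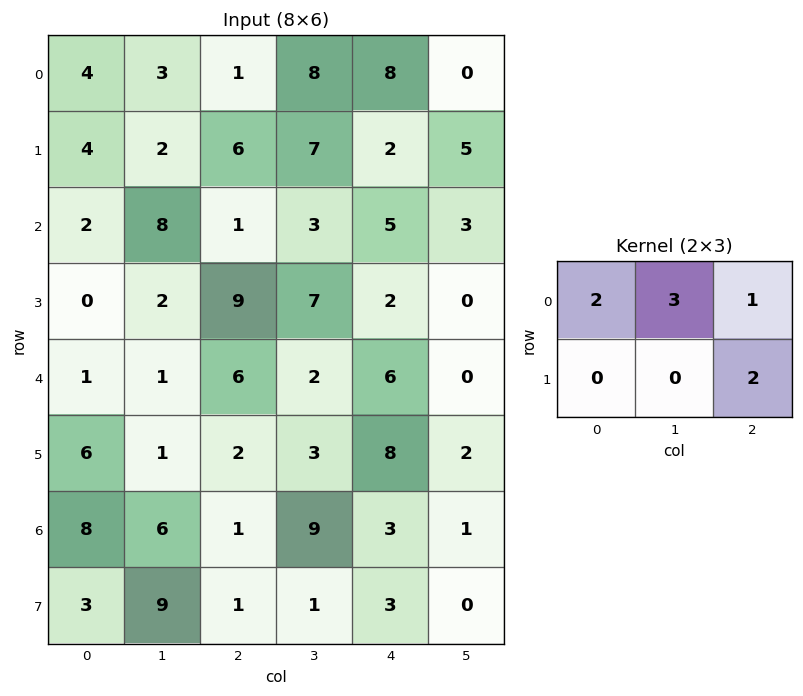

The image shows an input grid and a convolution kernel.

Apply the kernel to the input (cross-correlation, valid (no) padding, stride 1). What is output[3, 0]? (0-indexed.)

The receptive field on the input at this output position is [0 2 9 / 1 1 6]. Elementwise product with the kernel and sum: 0·2 + 2·3 + 9·1 + 6·2.

27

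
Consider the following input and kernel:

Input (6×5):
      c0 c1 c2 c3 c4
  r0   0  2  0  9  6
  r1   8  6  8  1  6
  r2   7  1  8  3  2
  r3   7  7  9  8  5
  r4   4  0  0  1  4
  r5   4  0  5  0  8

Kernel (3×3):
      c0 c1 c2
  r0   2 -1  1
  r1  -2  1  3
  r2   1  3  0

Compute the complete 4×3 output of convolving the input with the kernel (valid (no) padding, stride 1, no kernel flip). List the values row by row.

Output[0,0]: The receptive field on the input at this output position is [0 2 0 / 8 6 8 / 7 1 8]. Elementwise product with the kernel and sum: 0·2 + 2·-1 + 0·1 + 8·-2 + 6·1 + 8·3 + 7·1 + 1·3.

22 37 17
57 54 47
45 16 23
12 31 33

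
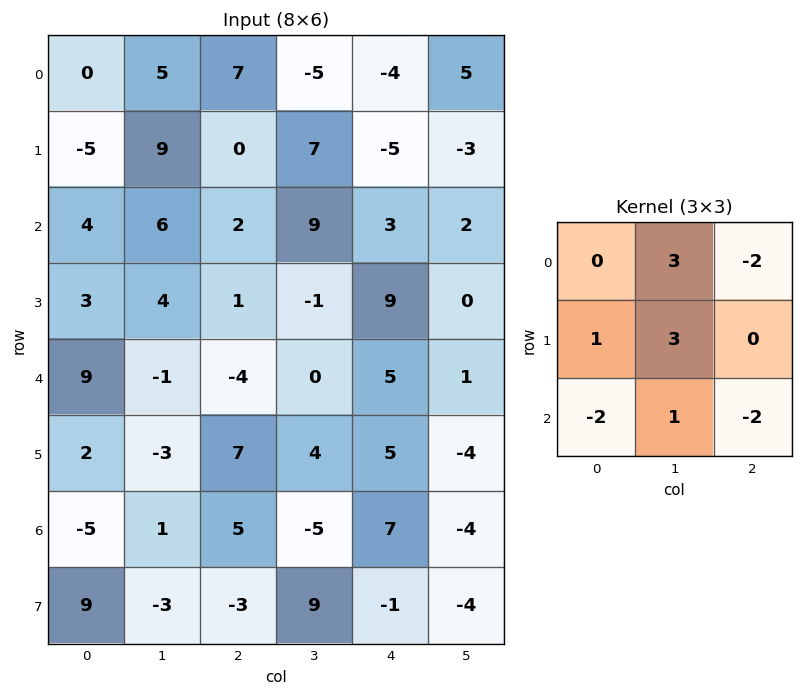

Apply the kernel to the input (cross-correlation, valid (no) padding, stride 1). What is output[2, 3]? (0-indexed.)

The receptive field on the input at this output position is [9 3 2 / -1 9 0 / 0 5 1]. Elementwise product with the kernel and sum: 3·3 + 2·-2 + -1·1 + 9·3 + 0·-2 + 5·1 + 1·-2.

34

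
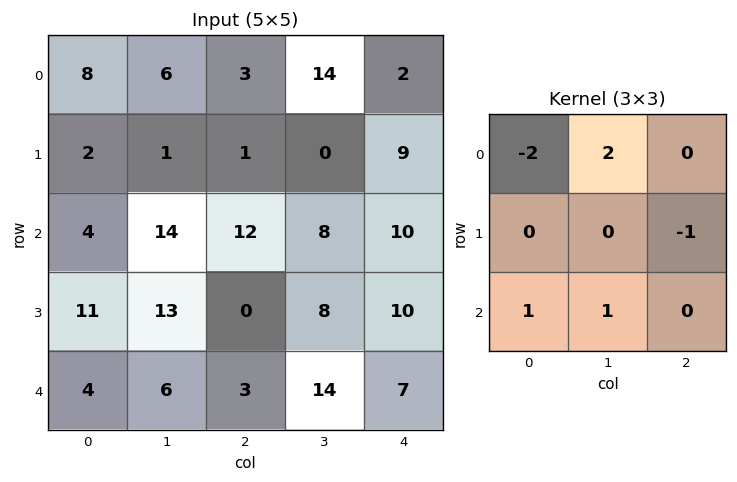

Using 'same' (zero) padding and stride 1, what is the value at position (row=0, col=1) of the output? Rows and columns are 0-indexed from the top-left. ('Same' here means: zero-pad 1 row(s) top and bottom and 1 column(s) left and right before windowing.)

The receptive field on the zero-padded input at this output position is [0 0 0 / 8 6 3 / 2 1 1]. Elementwise product with the kernel and sum: 0·-2 + 0·2 + 3·-1 + 2·1 + 1·1.

0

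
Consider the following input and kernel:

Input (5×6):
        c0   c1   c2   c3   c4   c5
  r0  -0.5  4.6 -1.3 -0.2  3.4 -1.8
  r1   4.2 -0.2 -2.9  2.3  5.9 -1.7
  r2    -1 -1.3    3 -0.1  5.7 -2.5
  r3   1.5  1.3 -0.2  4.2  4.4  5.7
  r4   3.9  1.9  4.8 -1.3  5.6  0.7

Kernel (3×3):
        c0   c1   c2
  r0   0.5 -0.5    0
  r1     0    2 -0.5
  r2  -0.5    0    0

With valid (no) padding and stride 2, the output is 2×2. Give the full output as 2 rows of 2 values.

Output[0,0]: The receptive field on the input at this output position is [-0.5 4.6 -1.3 / 4.2 -0.2 -2.9 / -1 -1.3 3]. Elementwise product with the kernel and sum: -0.5·0.5 + 4.6·-0.5 + -0.2·2 + -2.9·-0.5 + -1·-0.5.
Output[0,1]: The receptive field on the input at this output position is [-1.3 -0.2 3.4 / -2.9 2.3 5.9 / 3 -0.1 5.7]. Elementwise product with the kernel and sum: -1.3·0.5 + -0.2·-0.5 + 2.3·2 + 5.9·-0.5 + 3·-0.5.

-1 -0.4
0.9 5.35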